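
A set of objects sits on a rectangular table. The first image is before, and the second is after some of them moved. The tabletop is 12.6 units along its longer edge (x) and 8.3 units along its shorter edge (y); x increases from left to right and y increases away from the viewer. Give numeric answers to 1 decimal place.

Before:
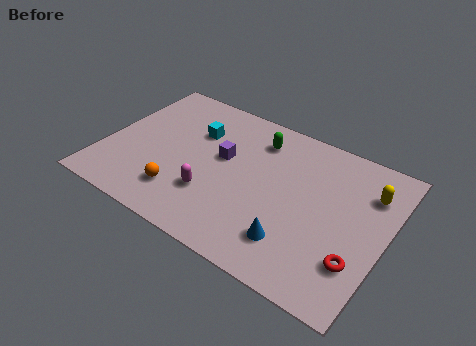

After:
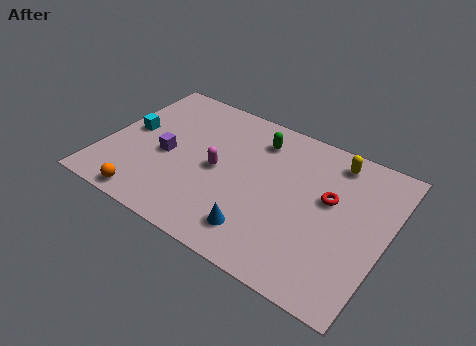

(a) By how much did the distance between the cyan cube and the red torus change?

+0.5

Before: roughly 8.5 units apart; after: 9.0. That's 0.5 units further apart.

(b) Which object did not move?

the green capsule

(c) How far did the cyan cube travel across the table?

3.1

The cyan cube was near (3.8, 5.7) before and (1.0, 4.4) after, so it travelled √(2.8² + 1.3²) ≈ 3.1 units.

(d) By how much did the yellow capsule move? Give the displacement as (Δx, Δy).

(-1.7, 1.0)

From the two frames, the yellow capsule sits at roughly (11.6, 6.1) before and (9.9, 7.1) after.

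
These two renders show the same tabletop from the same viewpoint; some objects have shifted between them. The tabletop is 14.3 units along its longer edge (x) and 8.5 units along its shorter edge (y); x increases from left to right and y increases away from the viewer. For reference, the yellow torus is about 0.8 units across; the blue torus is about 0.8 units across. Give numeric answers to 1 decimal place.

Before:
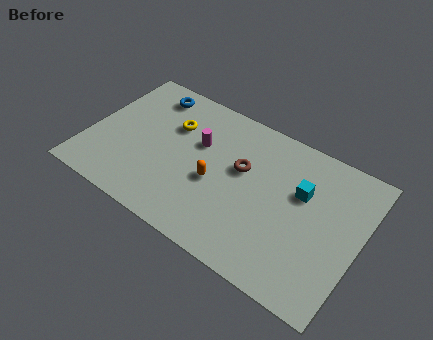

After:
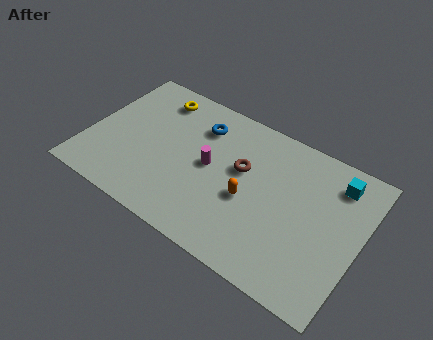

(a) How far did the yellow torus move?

1.7

The yellow torus was near (4.1, 5.8) before and (3.0, 7.1) after, so it travelled √(1.1² + 1.3²) ≈ 1.7 units.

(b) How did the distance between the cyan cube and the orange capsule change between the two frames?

+0.6

They were about 4.7 units apart before and 5.3 after — 0.6 units further apart.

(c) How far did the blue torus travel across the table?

3.0

From (2.6, 7.2) to (5.5, 6.5), the blue torus covered √(2.9² + 0.7²) ≈ 3.0 units.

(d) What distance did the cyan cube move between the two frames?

2.2

From (11.1, 5.4) to (12.7, 6.9), the cyan cube covered √(1.6² + 1.5²) ≈ 2.2 units.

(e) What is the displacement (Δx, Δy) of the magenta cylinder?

(0.8, -1.0)

The magenta cylinder was at about (5.6, 5.4) and moved to about (6.4, 4.4).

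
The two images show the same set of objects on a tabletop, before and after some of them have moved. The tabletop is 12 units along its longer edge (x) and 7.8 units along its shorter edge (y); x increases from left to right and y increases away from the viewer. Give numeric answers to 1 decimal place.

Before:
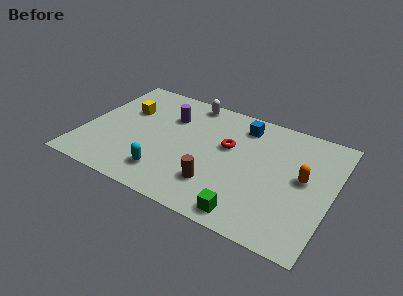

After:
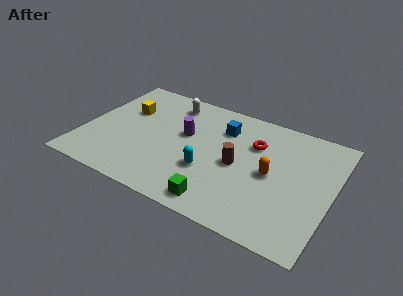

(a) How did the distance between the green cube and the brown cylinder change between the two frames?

+0.7

The distance was about 2.0 in the first image and 2.7 in the second, so they moved 0.7 units further apart.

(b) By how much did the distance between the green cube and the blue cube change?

-0.8

The distance was about 5.6 in the first image and 4.8 in the second, so they moved 0.8 units closer together.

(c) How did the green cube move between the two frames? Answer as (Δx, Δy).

(-1.4, 0.1)

From the two frames, the green cube sits at roughly (8.4, 0.9) before and (7.0, 1.0) after.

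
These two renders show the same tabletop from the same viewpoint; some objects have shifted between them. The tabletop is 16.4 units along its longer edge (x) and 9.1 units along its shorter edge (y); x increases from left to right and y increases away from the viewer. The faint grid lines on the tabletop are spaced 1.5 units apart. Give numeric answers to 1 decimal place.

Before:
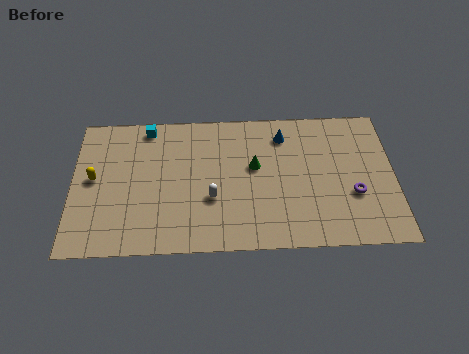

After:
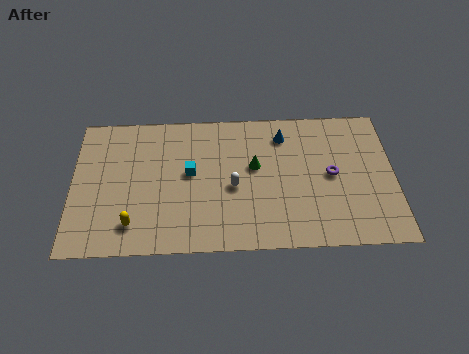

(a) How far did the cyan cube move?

3.8

The cyan cube was near (3.8, 8.1) before and (6.0, 5.0) after, so it travelled √(2.2² + 3.1²) ≈ 3.8 units.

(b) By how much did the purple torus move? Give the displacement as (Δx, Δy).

(-1.1, 1.3)

The purple torus was at about (14.3, 3.3) and moved to about (13.2, 4.6).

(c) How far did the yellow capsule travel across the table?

3.6

From (1.1, 4.8) to (3.1, 1.8), the yellow capsule covered √(2.0² + 3.0²) ≈ 3.6 units.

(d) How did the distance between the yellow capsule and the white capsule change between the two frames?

-0.6

Before: roughly 6.2 units apart; after: 5.6. That's 0.6 units closer together.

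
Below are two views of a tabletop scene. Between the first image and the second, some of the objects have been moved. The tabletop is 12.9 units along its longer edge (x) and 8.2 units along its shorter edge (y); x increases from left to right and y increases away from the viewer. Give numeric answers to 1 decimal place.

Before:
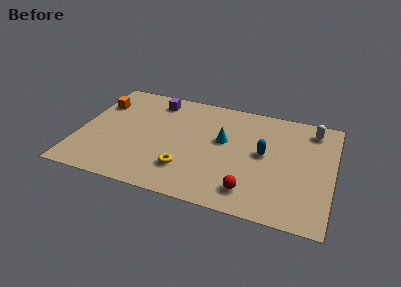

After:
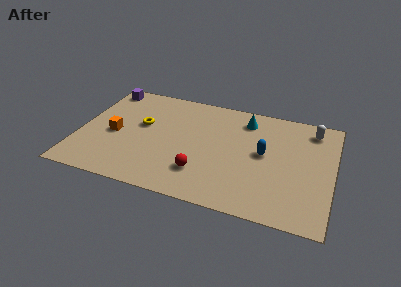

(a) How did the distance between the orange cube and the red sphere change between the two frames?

-4.3

Before: roughly 9.2 units apart; after: 4.9. That's 4.3 units closer together.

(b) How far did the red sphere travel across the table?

2.6

The red sphere moved from about (8.9, 1.5) to (6.4, 2.1), a distance of √(2.5² + 0.6²) ≈ 2.6.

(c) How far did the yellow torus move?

3.7

The yellow torus was near (5.6, 2.1) before and (3.1, 4.8) after, so it travelled √(2.5² + 2.7²) ≈ 3.7 units.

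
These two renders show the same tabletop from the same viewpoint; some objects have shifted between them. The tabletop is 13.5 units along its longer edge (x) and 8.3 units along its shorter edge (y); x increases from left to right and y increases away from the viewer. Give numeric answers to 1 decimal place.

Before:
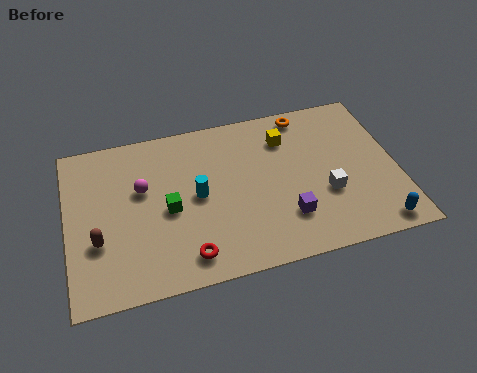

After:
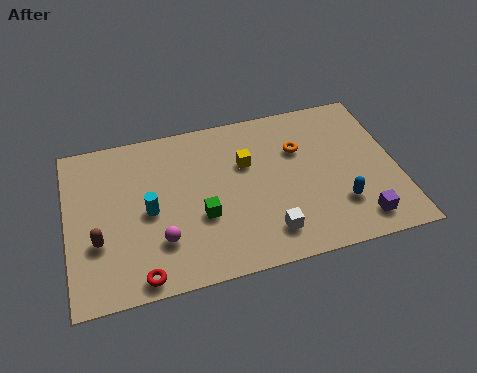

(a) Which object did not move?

the brown capsule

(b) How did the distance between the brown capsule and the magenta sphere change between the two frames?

-0.3

They were about 2.9 units apart before and 2.6 after — 0.3 units closer together.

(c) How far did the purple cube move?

3.0

From (8.8, 2.2) to (11.7, 1.3), the purple cube covered √(2.9² + 0.9²) ≈ 3.0 units.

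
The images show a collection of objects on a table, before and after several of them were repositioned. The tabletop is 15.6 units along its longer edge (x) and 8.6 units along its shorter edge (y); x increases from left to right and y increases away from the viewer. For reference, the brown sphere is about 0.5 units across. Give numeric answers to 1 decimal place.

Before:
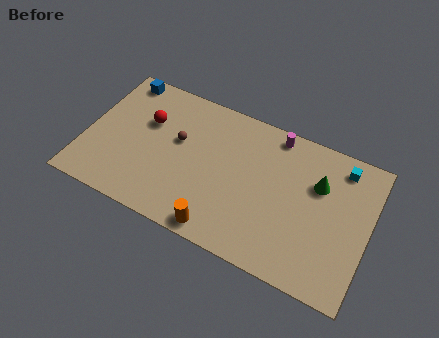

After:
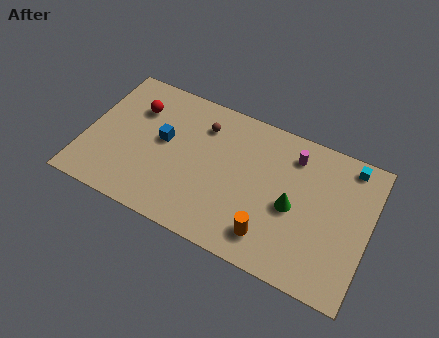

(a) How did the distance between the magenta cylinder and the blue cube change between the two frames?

-1.4

The distance was about 8.7 in the first image and 7.3 in the second, so they moved 1.4 units closer together.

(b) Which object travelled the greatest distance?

the blue cube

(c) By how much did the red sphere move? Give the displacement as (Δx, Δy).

(-0.7, 0.6)

From the two frames, the red sphere sits at roughly (3.2, 5.6) before and (2.5, 6.2) after.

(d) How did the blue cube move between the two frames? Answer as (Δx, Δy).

(2.8, -2.9)

The blue cube started near (1.4, 7.7) and ended near (4.2, 4.8).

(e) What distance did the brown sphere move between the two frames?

1.9

From (5.0, 5.1) to (6.2, 6.6), the brown sphere covered √(1.2² + 1.5²) ≈ 1.9 units.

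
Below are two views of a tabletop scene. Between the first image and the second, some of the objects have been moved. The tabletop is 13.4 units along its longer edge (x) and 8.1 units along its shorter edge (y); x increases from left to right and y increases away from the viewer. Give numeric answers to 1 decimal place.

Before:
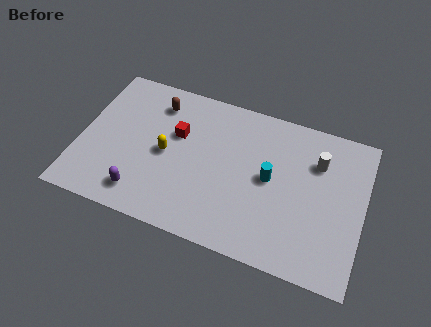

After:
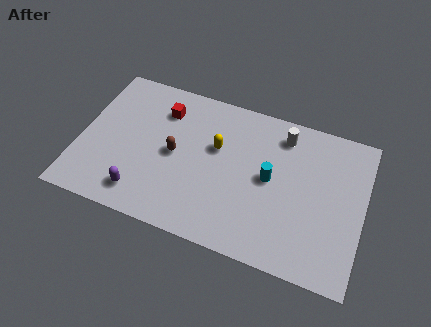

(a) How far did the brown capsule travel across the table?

2.7

The brown capsule was near (3.4, 6.5) before and (4.5, 4.0) after, so it travelled √(1.1² + 2.5²) ≈ 2.7 units.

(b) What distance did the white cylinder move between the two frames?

1.9

The white cylinder moved from about (11.1, 5.8) to (9.4, 6.7), a distance of √(1.7² + 0.9²) ≈ 1.9.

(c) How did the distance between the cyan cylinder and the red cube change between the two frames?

+1.1

The distance was about 4.6 in the first image and 5.7 in the second, so they moved 1.1 units further apart.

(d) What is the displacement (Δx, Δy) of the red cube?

(-0.8, 1.1)

The red cube was at about (4.5, 5.1) and moved to about (3.7, 6.2).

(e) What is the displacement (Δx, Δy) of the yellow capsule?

(2.3, 1.1)

The yellow capsule was at about (4.1, 3.9) and moved to about (6.4, 5.0).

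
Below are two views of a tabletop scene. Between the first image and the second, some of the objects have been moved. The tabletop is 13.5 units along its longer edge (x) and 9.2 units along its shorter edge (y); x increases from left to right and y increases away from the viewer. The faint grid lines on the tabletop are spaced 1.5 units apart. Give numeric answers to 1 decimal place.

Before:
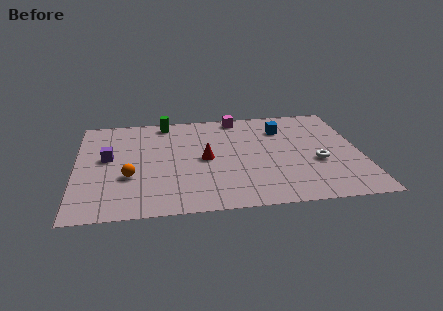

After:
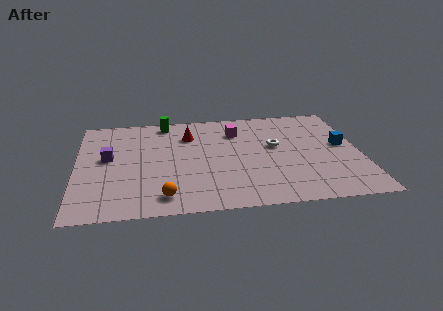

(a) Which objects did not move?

the purple cube and the green cylinder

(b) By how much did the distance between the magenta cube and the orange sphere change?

-0.7

They were about 7.3 units apart before and 6.6 after — 0.7 units closer together.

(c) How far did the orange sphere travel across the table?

2.5

From (2.5, 3.3) to (4.1, 1.4), the orange sphere covered √(1.6² + 1.9²) ≈ 2.5 units.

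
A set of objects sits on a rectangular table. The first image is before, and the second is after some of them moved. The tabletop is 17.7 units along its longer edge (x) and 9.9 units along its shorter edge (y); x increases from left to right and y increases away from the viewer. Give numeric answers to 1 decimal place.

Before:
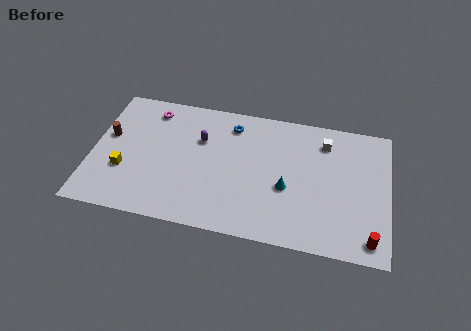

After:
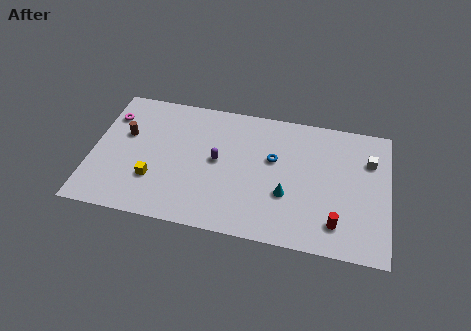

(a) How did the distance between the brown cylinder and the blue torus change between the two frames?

+1.2

Before: roughly 7.7 units apart; after: 8.9. That's 1.2 units further apart.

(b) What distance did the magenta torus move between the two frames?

2.6

The magenta torus was near (3.3, 8.3) before and (0.9, 7.4) after, so it travelled √(2.4² + 0.9²) ≈ 2.6 units.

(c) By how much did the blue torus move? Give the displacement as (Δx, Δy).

(2.6, -2.1)

The blue torus started near (8.2, 8.1) and ended near (10.8, 6.0).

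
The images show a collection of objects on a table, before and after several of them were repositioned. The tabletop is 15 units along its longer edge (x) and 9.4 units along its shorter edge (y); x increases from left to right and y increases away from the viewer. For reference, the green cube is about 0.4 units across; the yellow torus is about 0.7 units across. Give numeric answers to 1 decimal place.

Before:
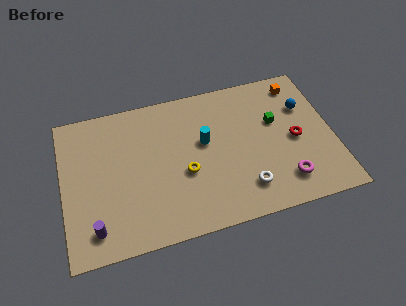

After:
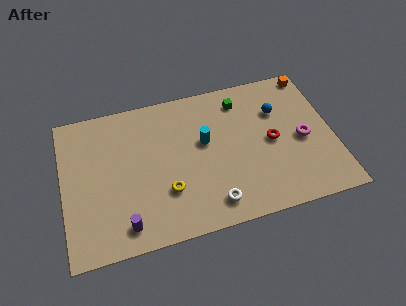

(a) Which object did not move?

the cyan cylinder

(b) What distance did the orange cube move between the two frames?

0.9

The orange cube was near (13.4, 8.0) before and (14.2, 8.5) after, so it travelled √(0.8² + 0.5²) ≈ 0.9 units.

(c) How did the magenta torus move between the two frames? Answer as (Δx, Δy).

(1.2, 2.4)

The magenta torus started near (12.1, 1.9) and ended near (13.3, 4.3).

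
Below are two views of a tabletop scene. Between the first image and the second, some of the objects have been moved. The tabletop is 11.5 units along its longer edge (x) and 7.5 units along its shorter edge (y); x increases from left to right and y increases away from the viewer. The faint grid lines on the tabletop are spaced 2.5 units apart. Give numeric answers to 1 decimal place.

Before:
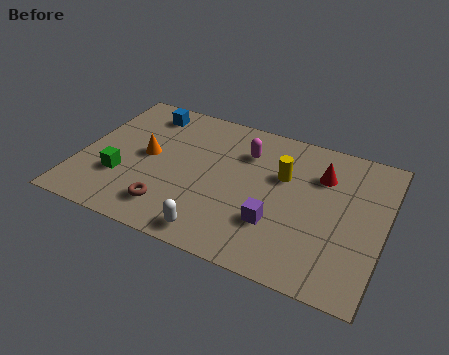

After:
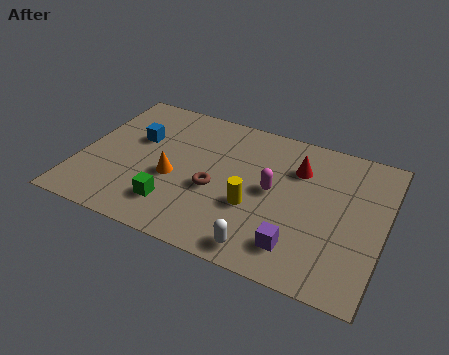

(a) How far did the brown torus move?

2.2

The brown torus moved from about (3.7, 1.5) to (5.2, 3.1), a distance of √(1.5² + 1.6²) ≈ 2.2.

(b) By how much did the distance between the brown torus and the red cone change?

-2.9

They were about 6.6 units apart before and 3.7 after — 2.9 units closer together.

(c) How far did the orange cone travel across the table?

1.4

The orange cone moved from about (2.5, 3.9) to (3.6, 3.1), a distance of √(1.1² + 0.8²) ≈ 1.4.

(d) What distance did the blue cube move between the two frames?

1.6

From (2.1, 6.3) to (2.0, 4.7), the blue cube covered √(0.1² + 1.6²) ≈ 1.6 units.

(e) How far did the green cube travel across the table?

2.2

The green cube moved from about (1.7, 2.4) to (3.8, 1.7), a distance of √(2.1² + 0.7²) ≈ 2.2.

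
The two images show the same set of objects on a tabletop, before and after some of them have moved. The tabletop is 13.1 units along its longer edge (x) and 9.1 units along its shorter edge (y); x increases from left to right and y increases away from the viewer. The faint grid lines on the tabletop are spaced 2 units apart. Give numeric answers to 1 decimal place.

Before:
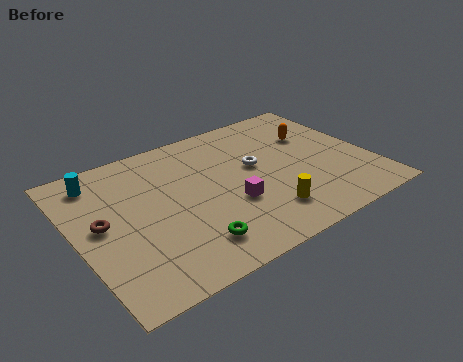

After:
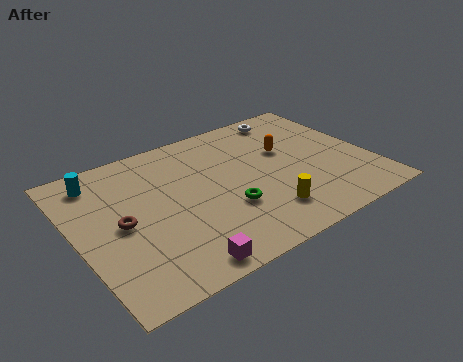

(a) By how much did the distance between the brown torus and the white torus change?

+2.1

The distance was about 7.0 in the first image and 9.1 in the second, so they moved 2.1 units further apart.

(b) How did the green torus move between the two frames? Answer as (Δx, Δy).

(1.9, 1.3)

From the two frames, the green torus sits at roughly (4.5, 1.8) before and (6.4, 3.1) after.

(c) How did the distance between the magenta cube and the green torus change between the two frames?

+0.8

The distance was about 2.6 in the first image and 3.4 in the second, so they moved 0.8 units further apart.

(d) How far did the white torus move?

3.6

From (8.1, 5.2) to (10.3, 8.0), the white torus covered √(2.2² + 2.8²) ≈ 3.6 units.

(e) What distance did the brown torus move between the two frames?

0.9

From (1.1, 4.8) to (1.9, 4.4), the brown torus covered √(0.8² + 0.4²) ≈ 0.9 units.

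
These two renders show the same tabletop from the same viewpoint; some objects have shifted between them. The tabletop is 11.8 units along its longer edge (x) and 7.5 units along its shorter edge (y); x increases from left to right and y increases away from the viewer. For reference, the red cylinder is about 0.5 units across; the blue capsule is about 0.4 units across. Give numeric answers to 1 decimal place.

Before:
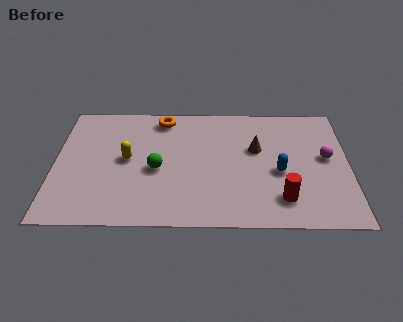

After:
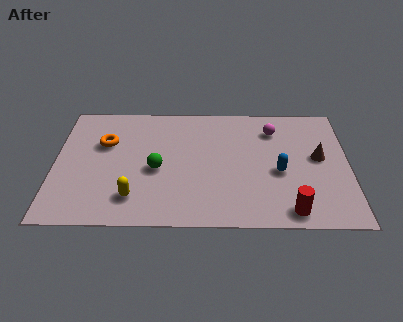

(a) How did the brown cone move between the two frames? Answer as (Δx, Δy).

(2.5, -0.5)

The brown cone started near (8.1, 4.6) and ended near (10.6, 4.1).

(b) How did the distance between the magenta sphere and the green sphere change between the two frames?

-1.5

They were about 6.8 units apart before and 5.3 after — 1.5 units closer together.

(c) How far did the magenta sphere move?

2.7

The magenta sphere moved from about (10.9, 4.1) to (8.8, 5.8), a distance of √(2.1² + 1.7²) ≈ 2.7.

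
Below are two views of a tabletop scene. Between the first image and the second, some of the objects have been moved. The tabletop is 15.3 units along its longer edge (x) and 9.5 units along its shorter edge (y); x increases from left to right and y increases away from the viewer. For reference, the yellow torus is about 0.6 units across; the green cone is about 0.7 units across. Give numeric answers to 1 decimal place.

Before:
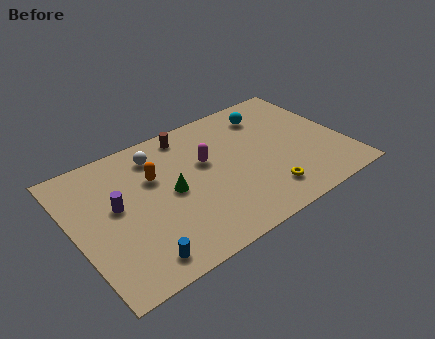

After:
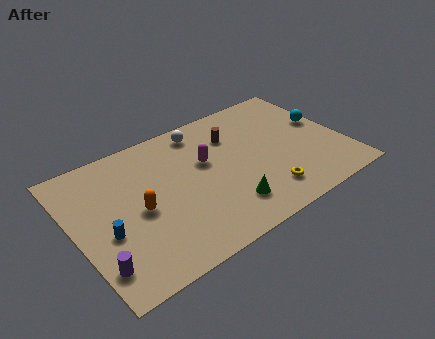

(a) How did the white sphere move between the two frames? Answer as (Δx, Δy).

(2.7, 0.5)

From the two frames, the white sphere sits at roughly (5.1, 7.7) before and (7.8, 8.2) after.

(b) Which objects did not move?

the magenta capsule and the yellow torus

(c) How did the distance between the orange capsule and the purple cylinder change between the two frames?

+1.1

Before: roughly 2.5 units apart; after: 3.6. That's 1.1 units further apart.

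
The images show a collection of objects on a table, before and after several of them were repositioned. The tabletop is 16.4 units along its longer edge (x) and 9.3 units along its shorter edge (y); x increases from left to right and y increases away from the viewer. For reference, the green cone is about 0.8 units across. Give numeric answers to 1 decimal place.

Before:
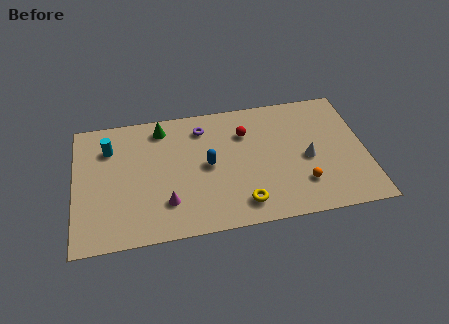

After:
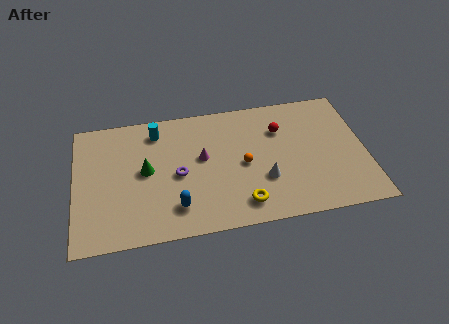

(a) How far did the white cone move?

2.7

The white cone was near (13.1, 4.2) before and (10.6, 3.1) after, so it travelled √(2.5² + 1.1²) ≈ 2.7 units.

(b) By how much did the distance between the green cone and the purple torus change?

-0.4

The distance was about 2.3 in the first image and 1.9 in the second, so they moved 0.4 units closer together.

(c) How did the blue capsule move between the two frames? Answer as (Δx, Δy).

(-1.9, -2.7)

The blue capsule was at about (7.5, 4.7) and moved to about (5.6, 2.0).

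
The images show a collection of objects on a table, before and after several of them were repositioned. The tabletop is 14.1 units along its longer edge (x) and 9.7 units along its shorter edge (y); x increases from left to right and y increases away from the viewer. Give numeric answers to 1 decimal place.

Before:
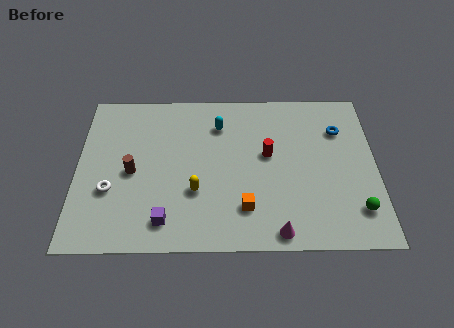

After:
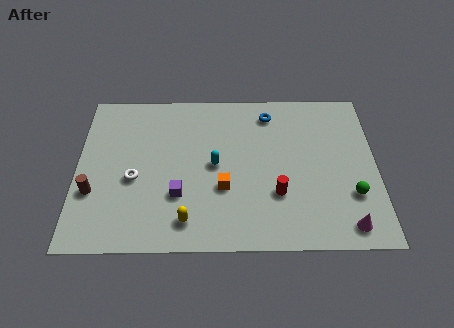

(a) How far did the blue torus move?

3.5

From (12.4, 7.0) to (9.1, 8.1), the blue torus covered √(3.3² + 1.1²) ≈ 3.5 units.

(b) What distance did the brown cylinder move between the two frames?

2.2

The brown cylinder was near (2.6, 4.5) before and (0.8, 3.3) after, so it travelled √(1.8² + 1.2²) ≈ 2.2 units.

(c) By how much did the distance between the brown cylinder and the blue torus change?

-0.5

They were about 10.1 units apart before and 9.6 after — 0.5 units closer together.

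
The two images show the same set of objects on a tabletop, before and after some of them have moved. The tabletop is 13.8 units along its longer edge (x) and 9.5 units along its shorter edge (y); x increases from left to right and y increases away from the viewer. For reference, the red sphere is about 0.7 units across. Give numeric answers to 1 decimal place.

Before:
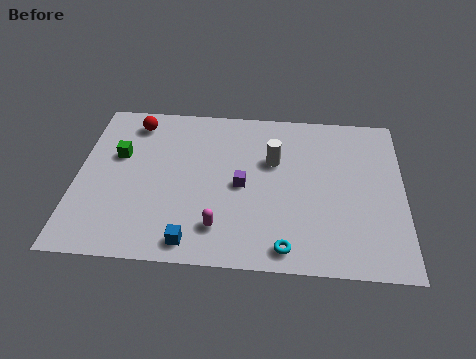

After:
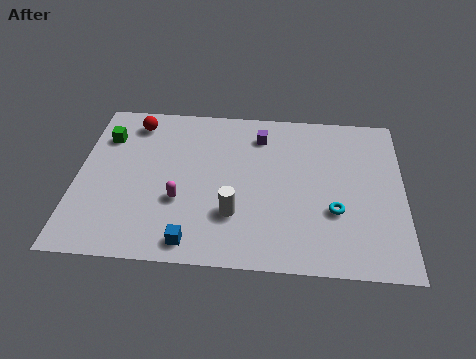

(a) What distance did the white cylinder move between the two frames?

3.7

The white cylinder was near (8.3, 6.1) before and (6.7, 2.8) after, so it travelled √(1.6² + 3.3²) ≈ 3.7 units.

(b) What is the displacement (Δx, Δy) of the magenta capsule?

(-1.7, 1.4)

The magenta capsule started near (6.1, 2.0) and ended near (4.4, 3.4).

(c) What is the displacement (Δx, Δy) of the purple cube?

(0.7, 3.1)

The purple cube was at about (7.0, 4.5) and moved to about (7.7, 7.6).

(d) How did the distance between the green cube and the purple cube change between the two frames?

+1.1

Before: roughly 5.5 units apart; after: 6.6. That's 1.1 units further apart.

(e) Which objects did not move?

the blue cube and the red sphere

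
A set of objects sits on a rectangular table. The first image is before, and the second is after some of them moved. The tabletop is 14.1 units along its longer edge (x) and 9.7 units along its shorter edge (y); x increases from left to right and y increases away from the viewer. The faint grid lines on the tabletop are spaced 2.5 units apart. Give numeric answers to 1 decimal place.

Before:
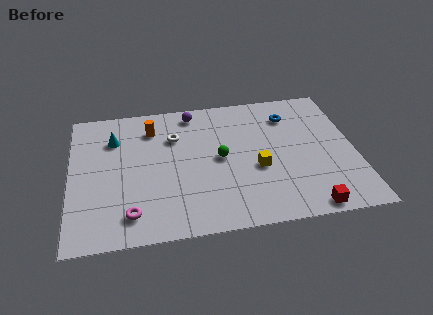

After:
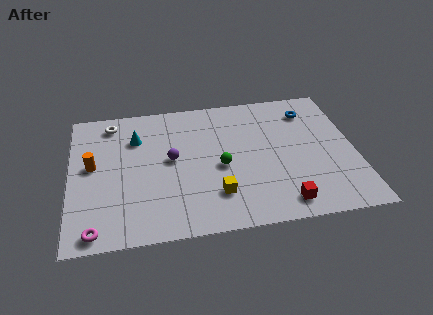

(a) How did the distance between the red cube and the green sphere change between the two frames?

-1.6

Before: roughly 5.8 units apart; after: 4.2. That's 1.6 units closer together.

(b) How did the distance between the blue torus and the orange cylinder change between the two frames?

+4.3

The distance was about 6.9 in the first image and 11.2 in the second, so they moved 4.3 units further apart.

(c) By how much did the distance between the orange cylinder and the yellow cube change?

+0.4

Before: roughly 6.3 units apart; after: 6.7. That's 0.4 units further apart.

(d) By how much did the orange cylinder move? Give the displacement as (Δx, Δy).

(-3.0, -2.3)

The orange cylinder started near (4.1, 7.6) and ended near (1.1, 5.3).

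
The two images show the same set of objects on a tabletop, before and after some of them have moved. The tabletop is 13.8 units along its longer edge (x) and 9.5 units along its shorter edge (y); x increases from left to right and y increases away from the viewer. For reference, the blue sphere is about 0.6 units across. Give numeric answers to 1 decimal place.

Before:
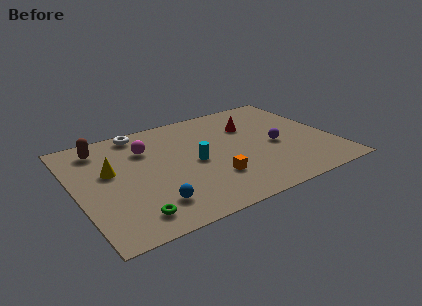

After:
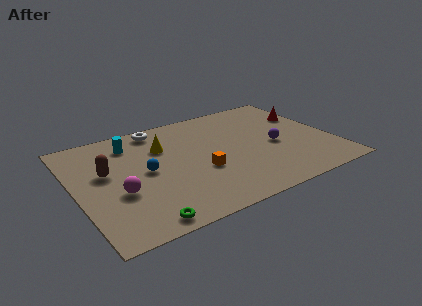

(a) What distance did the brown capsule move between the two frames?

2.3

The brown capsule moved from about (1.7, 7.9) to (1.7, 5.6), a distance of √(0.0² + 2.3²) ≈ 2.3.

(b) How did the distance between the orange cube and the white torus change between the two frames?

-1.5

The distance was about 6.6 in the first image and 5.1 in the second, so they moved 1.5 units closer together.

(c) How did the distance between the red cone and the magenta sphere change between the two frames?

+5.5

Before: roughly 5.7 units apart; after: 11.2. That's 5.5 units further apart.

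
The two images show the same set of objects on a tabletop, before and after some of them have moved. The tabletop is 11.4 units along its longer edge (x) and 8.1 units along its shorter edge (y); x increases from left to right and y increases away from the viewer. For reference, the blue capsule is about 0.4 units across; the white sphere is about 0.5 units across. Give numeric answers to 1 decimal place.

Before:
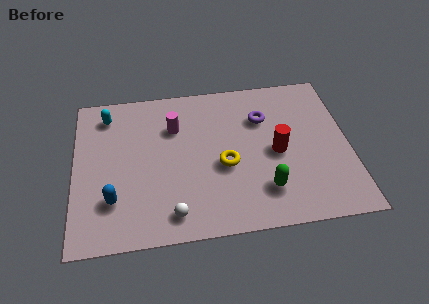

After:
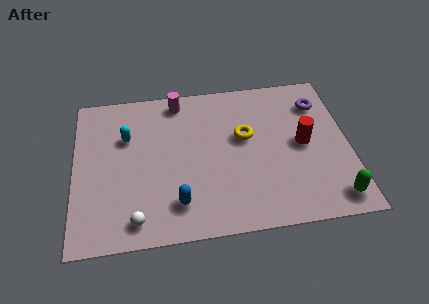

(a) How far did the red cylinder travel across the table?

1.1

The red cylinder moved from about (8.4, 3.8) to (9.5, 4.1), a distance of √(1.1² + 0.3²) ≈ 1.1.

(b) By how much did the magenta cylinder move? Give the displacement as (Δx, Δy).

(0.2, 1.4)

The magenta cylinder started near (4.2, 5.7) and ended near (4.4, 7.1).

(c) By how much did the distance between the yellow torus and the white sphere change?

+2.8

They were about 3.1 units apart before and 5.9 after — 2.8 units further apart.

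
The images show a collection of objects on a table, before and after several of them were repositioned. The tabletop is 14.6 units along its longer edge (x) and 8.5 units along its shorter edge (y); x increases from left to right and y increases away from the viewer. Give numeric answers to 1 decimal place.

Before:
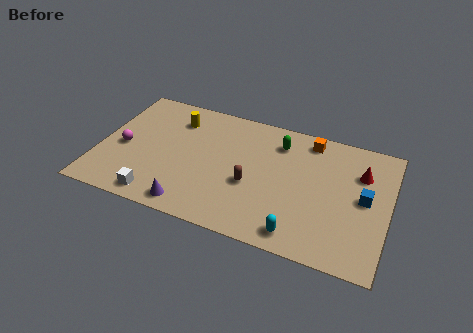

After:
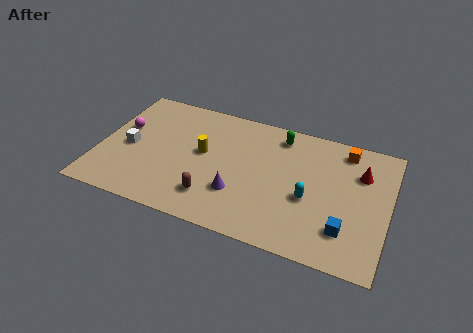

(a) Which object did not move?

the red cone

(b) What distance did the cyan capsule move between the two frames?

2.4

The cyan capsule was near (10.4, 1.1) before and (10.7, 3.5) after, so it travelled √(0.3² + 2.4²) ≈ 2.4 units.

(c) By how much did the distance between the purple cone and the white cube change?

+4.1

Before: roughly 1.7 units apart; after: 5.8. That's 4.1 units further apart.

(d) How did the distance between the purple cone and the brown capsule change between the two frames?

-2.3

They were about 3.7 units apart before and 1.4 after — 2.3 units closer together.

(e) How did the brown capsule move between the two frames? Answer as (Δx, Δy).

(-1.8, -1.5)

The brown capsule started near (7.8, 3.4) and ended near (6.0, 1.9).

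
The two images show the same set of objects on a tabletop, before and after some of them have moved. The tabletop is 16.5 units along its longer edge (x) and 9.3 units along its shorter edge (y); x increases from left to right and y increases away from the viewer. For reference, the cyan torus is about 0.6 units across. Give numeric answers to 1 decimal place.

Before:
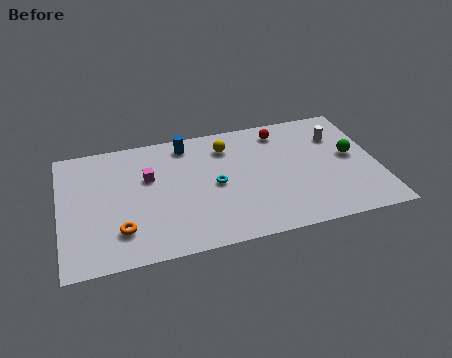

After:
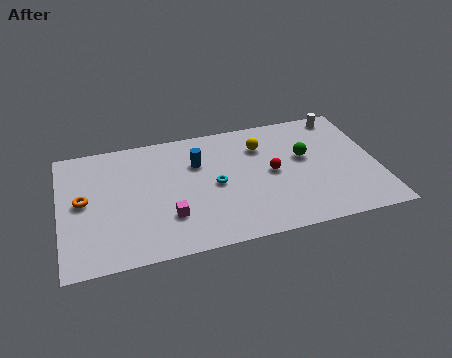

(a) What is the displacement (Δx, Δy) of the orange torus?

(-1.8, 2.6)

The orange torus started near (3.0, 2.3) and ended near (1.2, 4.9).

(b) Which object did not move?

the cyan torus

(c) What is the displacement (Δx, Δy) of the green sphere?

(-2.4, 0.5)

From the two frames, the green sphere sits at roughly (15.2, 5.0) before and (12.8, 5.5) after.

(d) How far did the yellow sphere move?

1.8

The yellow sphere was near (8.8, 7.3) before and (10.6, 6.9) after, so it travelled √(1.8² + 0.4²) ≈ 1.8 units.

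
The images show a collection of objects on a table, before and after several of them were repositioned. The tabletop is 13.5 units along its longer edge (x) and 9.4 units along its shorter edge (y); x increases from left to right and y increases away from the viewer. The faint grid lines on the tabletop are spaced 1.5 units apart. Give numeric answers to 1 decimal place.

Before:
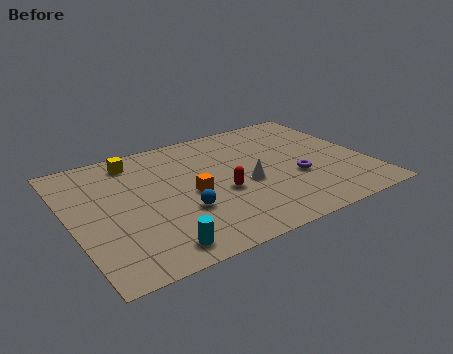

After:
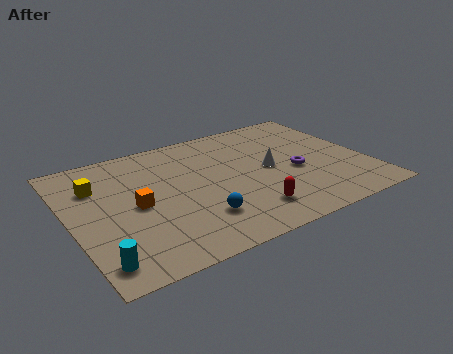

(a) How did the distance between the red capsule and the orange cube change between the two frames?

+4.0

They were about 1.4 units apart before and 5.4 after — 4.0 units further apart.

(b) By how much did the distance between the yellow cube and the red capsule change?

+2.4

Before: roughly 5.4 units apart; after: 7.8. That's 2.4 units further apart.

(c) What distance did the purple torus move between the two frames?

0.5

The purple torus moved from about (10.1, 3.5) to (10.2, 4.0), a distance of √(0.1² + 0.5²) ≈ 0.5.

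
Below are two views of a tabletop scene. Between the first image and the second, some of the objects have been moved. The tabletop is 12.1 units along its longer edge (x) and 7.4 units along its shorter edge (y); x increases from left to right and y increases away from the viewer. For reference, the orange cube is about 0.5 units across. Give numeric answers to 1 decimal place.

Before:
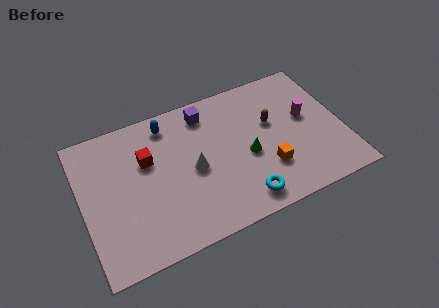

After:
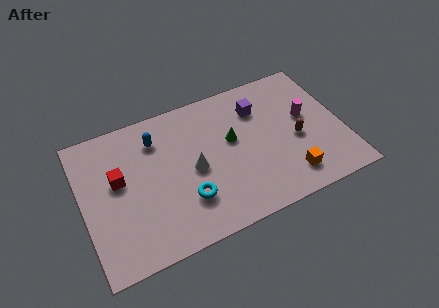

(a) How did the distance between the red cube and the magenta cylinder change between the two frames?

+1.4

The distance was about 7.4 in the first image and 8.8 in the second, so they moved 1.4 units further apart.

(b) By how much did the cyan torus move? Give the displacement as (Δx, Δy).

(-2.5, 1.0)

The cyan torus started near (7.1, 1.1) and ended near (4.6, 2.1).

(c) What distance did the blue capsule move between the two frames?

0.8

The blue capsule was near (4.2, 6.3) before and (3.6, 5.7) after, so it travelled √(0.6² + 0.6²) ≈ 0.8 units.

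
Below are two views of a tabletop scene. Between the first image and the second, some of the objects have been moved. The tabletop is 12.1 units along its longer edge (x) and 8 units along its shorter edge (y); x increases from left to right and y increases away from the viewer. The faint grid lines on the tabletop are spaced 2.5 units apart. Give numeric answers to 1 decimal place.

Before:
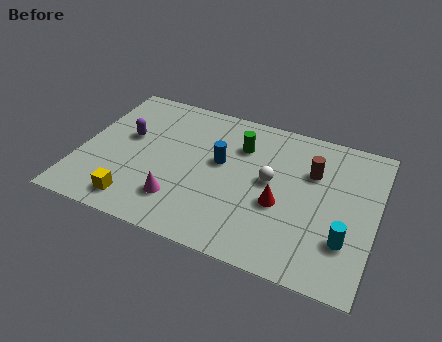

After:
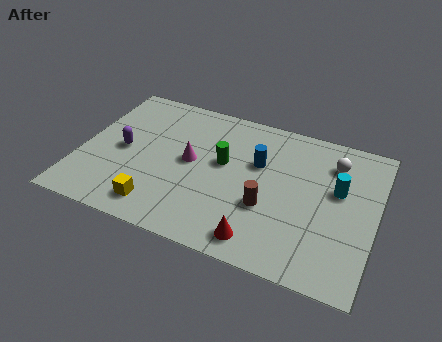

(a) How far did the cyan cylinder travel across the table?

2.5

The cyan cylinder moved from about (11.0, 2.3) to (10.5, 4.8), a distance of √(0.5² + 2.5²) ≈ 2.5.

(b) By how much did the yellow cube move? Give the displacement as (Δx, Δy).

(0.9, 0.1)

The yellow cube started near (2.6, 1.2) and ended near (3.5, 1.3).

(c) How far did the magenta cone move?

2.3

The magenta cone was near (4.3, 1.9) before and (4.5, 4.2) after, so it travelled √(0.2² + 2.3²) ≈ 2.3 units.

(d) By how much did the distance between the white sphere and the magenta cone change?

+1.8

The distance was about 4.2 in the first image and 6.0 in the second, so they moved 1.8 units further apart.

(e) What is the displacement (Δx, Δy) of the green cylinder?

(-0.6, -1.2)

The green cylinder started near (6.4, 5.8) and ended near (5.8, 4.6).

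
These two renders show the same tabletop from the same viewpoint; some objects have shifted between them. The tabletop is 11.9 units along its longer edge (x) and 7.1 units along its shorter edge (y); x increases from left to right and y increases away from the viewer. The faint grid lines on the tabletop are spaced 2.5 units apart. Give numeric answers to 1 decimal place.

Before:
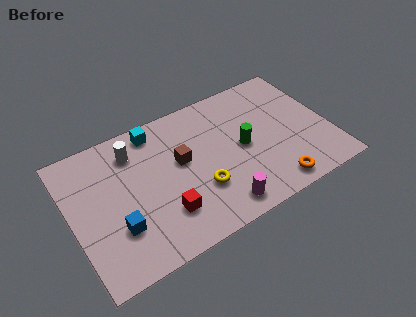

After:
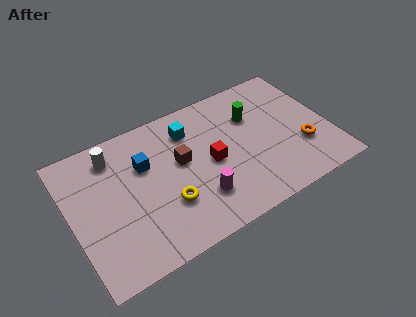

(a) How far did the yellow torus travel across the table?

1.5

From (5.7, 2.3) to (4.2, 2.3), the yellow torus covered √(1.5² + 0.0²) ≈ 1.5 units.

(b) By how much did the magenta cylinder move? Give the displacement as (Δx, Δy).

(-0.8, 0.9)

The magenta cylinder started near (6.4, 1.0) and ended near (5.6, 1.9).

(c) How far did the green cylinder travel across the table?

1.6

From (7.9, 3.5) to (8.6, 4.9), the green cylinder covered √(0.7² + 1.4²) ≈ 1.6 units.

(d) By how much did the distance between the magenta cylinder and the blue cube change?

-1.2

Before: roughly 4.7 units apart; after: 3.5. That's 1.2 units closer together.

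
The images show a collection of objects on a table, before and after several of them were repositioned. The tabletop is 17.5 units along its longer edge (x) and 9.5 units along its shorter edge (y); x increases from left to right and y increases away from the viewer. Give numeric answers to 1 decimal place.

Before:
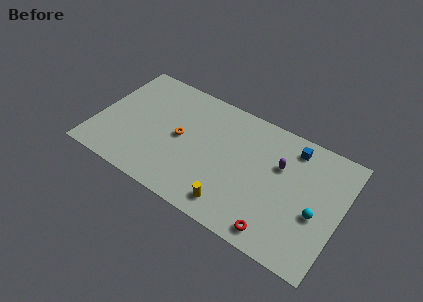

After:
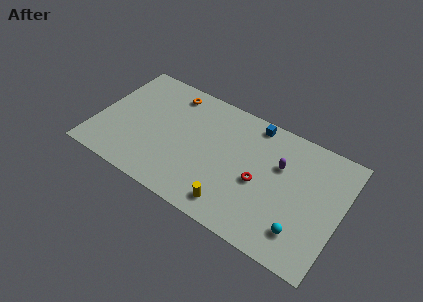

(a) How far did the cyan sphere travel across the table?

2.0

From (15.9, 3.9) to (15.1, 2.1), the cyan sphere covered √(0.8² + 1.8²) ≈ 2.0 units.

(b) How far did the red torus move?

3.4

The red torus was near (13.5, 1.2) before and (11.8, 4.2) after, so it travelled √(1.7² + 3.0²) ≈ 3.4 units.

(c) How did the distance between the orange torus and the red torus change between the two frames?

-0.3

The distance was about 8.3 in the first image and 8.0 in the second, so they moved 0.3 units closer together.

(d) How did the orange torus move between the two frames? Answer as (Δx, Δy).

(-1.2, 3.3)

The orange torus was at about (6.0, 4.8) and moved to about (4.8, 8.1).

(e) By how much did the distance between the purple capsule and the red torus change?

-2.7

Before: roughly 5.0 units apart; after: 2.3. That's 2.7 units closer together.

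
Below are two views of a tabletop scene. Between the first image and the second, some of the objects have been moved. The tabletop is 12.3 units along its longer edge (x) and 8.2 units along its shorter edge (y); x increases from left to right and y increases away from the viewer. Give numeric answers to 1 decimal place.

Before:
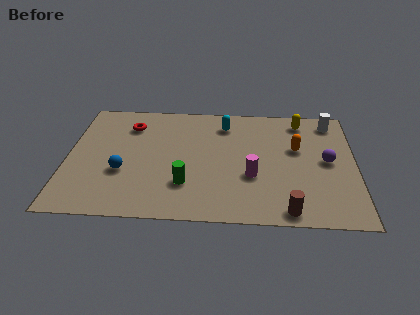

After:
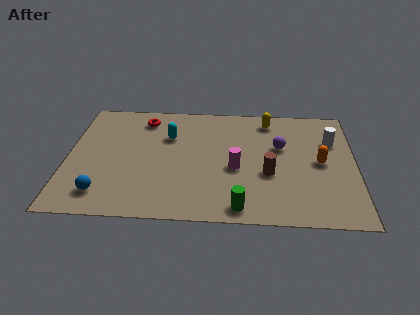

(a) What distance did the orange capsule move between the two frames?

1.3

The orange capsule was near (9.8, 5.0) before and (10.8, 4.1) after, so it travelled √(1.0² + 0.9²) ≈ 1.3 units.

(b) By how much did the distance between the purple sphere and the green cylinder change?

-1.8

The distance was about 6.3 in the first image and 4.5 in the second, so they moved 1.8 units closer together.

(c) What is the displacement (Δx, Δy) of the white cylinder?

(0.0, -1.4)

From the two frames, the white cylinder sits at roughly (11.3, 7.0) before and (11.3, 5.6) after.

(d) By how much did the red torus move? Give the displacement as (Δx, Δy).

(0.6, 0.5)

The red torus was at about (2.6, 6.3) and moved to about (3.2, 6.8).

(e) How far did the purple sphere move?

2.2

The purple sphere was near (11.1, 4.2) before and (9.1, 5.1) after, so it travelled √(2.0² + 0.9²) ≈ 2.2 units.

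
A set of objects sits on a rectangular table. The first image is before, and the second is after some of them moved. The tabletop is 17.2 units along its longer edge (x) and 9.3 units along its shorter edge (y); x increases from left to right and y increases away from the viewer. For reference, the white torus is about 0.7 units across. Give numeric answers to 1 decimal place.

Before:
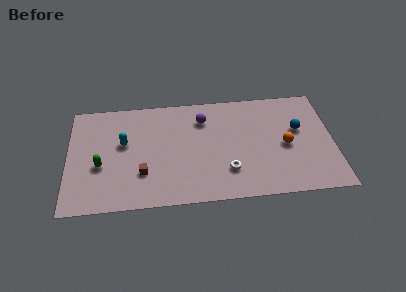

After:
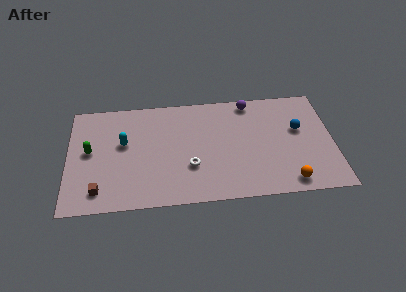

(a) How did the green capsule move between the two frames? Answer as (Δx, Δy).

(-0.7, 1.3)

The green capsule was at about (2.1, 3.7) and moved to about (1.4, 5.0).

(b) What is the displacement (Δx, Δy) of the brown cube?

(-2.8, -1.2)

From the two frames, the brown cube sits at roughly (4.8, 2.8) before and (2.0, 1.6) after.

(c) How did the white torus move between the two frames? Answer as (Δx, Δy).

(-2.4, 0.6)

The white torus was at about (10.3, 2.5) and moved to about (7.9, 3.1).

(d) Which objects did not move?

the cyan capsule and the blue sphere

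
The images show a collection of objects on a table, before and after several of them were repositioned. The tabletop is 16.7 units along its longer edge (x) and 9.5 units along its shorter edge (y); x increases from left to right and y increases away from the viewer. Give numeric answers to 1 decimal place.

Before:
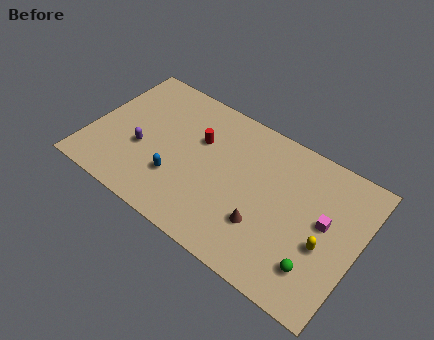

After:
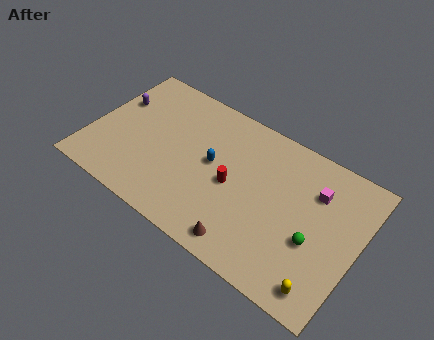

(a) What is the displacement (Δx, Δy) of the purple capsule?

(-2.2, 2.5)

From the two frames, the purple capsule sits at roughly (3.3, 3.7) before and (1.1, 6.2) after.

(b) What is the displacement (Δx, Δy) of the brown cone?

(-0.8, -1.7)

From the two frames, the brown cone sits at roughly (11.2, 2.9) before and (10.4, 1.2) after.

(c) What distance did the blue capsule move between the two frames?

2.9

The blue capsule moved from about (5.7, 2.9) to (7.6, 5.1), a distance of √(1.9² + 2.2²) ≈ 2.9.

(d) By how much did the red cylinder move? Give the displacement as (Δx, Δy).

(2.5, -1.8)

The red cylinder started near (6.5, 6.2) and ended near (9.0, 4.4).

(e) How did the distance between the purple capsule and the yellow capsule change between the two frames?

+3.4

Before: roughly 11.5 units apart; after: 14.9. That's 3.4 units further apart.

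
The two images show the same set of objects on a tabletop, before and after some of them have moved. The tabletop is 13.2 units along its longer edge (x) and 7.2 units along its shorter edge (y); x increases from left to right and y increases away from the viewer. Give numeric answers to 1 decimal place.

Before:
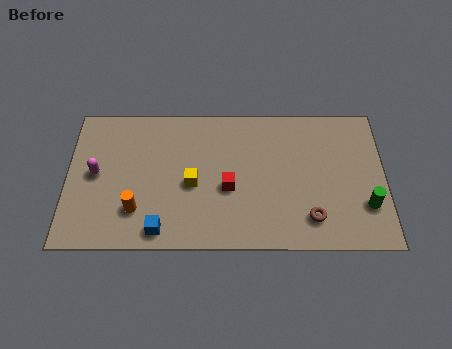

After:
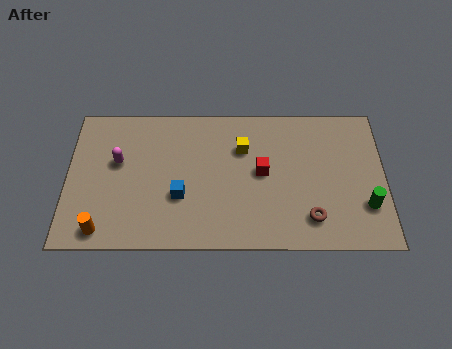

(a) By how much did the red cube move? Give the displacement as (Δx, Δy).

(1.4, 0.8)

The red cube started near (6.7, 3.0) and ended near (8.1, 3.8).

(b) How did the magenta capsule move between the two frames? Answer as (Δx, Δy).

(0.9, 0.6)

The magenta capsule started near (1.2, 3.7) and ended near (2.1, 4.3).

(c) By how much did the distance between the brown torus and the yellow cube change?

-0.7

Before: roughly 5.2 units apart; after: 4.5. That's 0.7 units closer together.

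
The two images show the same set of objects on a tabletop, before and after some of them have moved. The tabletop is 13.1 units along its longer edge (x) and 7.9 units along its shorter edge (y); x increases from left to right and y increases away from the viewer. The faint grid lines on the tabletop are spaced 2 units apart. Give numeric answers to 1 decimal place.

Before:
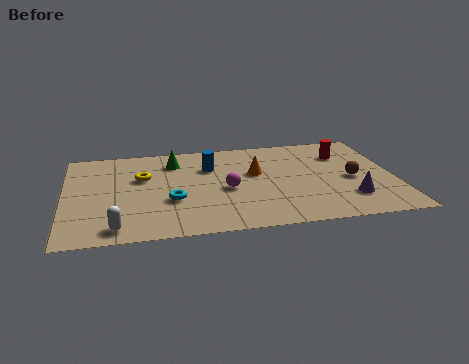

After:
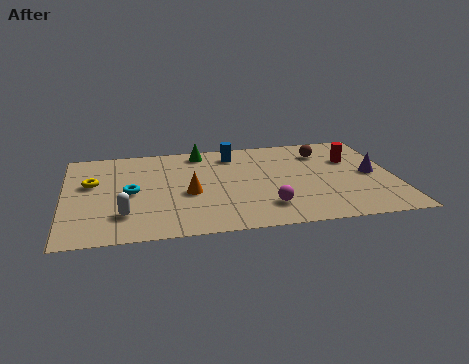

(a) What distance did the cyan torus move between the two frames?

1.8

The cyan torus was near (4.2, 2.9) before and (2.6, 3.8) after, so it travelled √(1.6² + 0.9²) ≈ 1.8 units.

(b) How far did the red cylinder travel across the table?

0.6

The red cylinder moved from about (11.2, 5.8) to (11.5, 5.3), a distance of √(0.3² + 0.5²) ≈ 0.6.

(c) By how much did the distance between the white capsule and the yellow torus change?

-1.1

They were about 4.1 units apart before and 3.0 after — 1.1 units closer together.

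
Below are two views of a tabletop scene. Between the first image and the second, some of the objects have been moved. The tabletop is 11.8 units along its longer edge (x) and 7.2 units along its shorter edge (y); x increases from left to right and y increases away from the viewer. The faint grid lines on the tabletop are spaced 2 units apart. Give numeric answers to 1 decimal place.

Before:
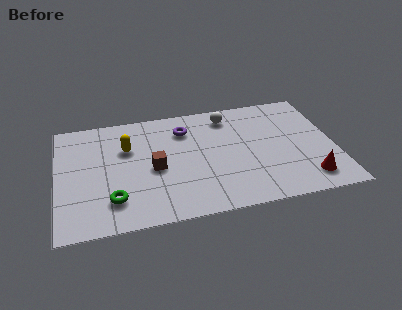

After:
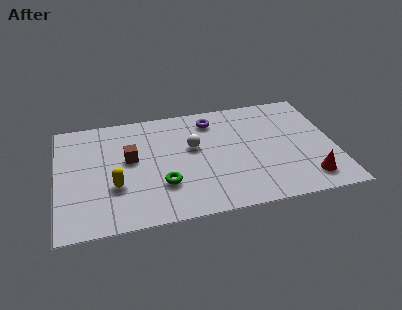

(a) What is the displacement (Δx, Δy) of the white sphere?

(-1.6, -1.7)

The white sphere was at about (7.4, 6.0) and moved to about (5.8, 4.3).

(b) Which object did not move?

the red cone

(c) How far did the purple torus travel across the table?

1.3

From (5.5, 5.5) to (6.7, 5.9), the purple torus covered √(1.2² + 0.4²) ≈ 1.3 units.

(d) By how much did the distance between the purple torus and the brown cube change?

+1.4

They were about 2.6 units apart before and 4.0 after — 1.4 units further apart.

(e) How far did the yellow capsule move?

2.4

From (3.0, 4.8) to (2.4, 2.5), the yellow capsule covered √(0.6² + 2.3²) ≈ 2.4 units.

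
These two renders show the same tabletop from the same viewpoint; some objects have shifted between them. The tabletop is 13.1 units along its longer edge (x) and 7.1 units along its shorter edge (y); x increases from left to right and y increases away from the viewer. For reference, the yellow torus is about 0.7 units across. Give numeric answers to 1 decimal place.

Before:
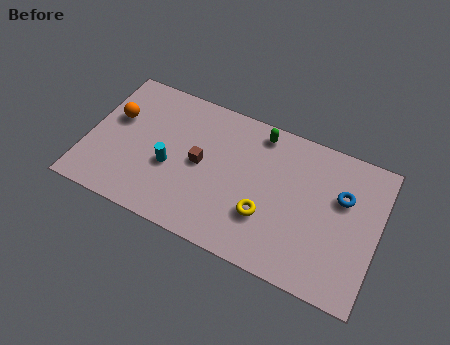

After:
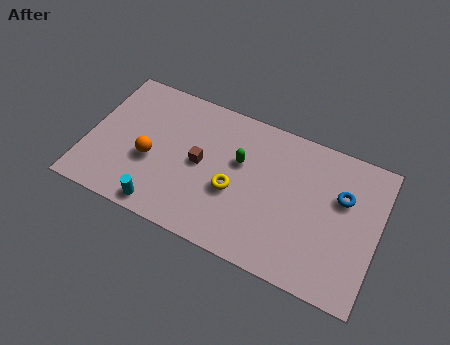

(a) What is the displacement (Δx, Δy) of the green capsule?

(-0.7, -1.8)

The green capsule was at about (7.5, 6.2) and moved to about (6.8, 4.4).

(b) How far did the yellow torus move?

1.6

The yellow torus moved from about (8.2, 2.3) to (6.7, 2.9), a distance of √(1.5² + 0.6²) ≈ 1.6.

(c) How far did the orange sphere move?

2.3

The orange sphere moved from about (1.1, 4.4) to (2.9, 2.9), a distance of √(1.8² + 1.5²) ≈ 2.3.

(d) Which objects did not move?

the blue torus and the brown cube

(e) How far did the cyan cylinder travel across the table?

2.1

The cyan cylinder moved from about (3.8, 2.9) to (3.7, 0.8), a distance of √(0.1² + 2.1²) ≈ 2.1.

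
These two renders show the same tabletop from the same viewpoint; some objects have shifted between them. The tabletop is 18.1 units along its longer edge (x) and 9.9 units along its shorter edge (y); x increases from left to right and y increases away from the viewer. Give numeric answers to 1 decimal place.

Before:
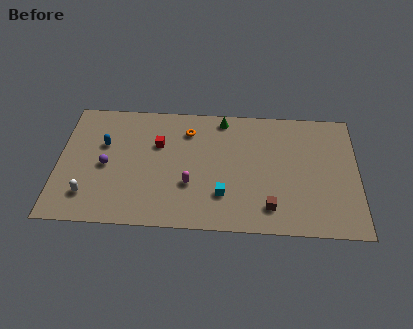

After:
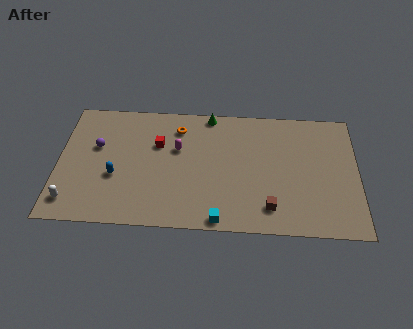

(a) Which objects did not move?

the red cube and the brown cube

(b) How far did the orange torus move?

0.6

The orange torus was near (7.8, 7.7) before and (7.2, 7.9) after, so it travelled √(0.6² + 0.2²) ≈ 0.6 units.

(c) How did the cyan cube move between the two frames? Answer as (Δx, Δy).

(-0.2, -1.9)

The cyan cube was at about (10.0, 2.7) and moved to about (9.8, 0.8).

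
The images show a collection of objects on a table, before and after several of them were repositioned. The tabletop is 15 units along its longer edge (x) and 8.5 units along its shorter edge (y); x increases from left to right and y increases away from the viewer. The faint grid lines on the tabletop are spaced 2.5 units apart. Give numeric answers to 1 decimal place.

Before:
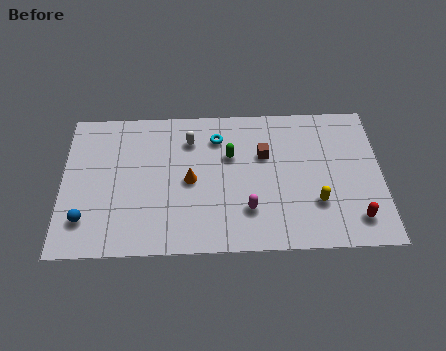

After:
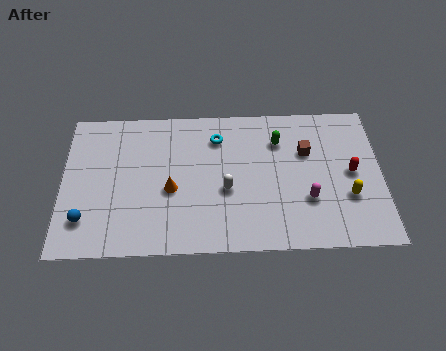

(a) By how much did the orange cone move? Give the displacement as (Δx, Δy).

(-0.9, -0.5)

The orange cone started near (6.0, 4.1) and ended near (5.1, 3.6).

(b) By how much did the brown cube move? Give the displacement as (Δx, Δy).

(2.0, 0.1)

The brown cube was at about (9.5, 5.5) and moved to about (11.5, 5.6).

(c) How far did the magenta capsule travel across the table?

2.8

The magenta capsule was near (8.7, 2.3) before and (11.5, 2.8) after, so it travelled √(2.8² + 0.5²) ≈ 2.8 units.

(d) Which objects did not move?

the blue sphere and the cyan torus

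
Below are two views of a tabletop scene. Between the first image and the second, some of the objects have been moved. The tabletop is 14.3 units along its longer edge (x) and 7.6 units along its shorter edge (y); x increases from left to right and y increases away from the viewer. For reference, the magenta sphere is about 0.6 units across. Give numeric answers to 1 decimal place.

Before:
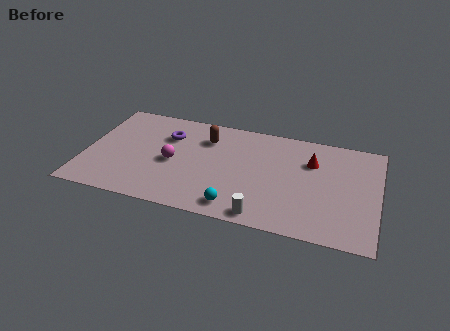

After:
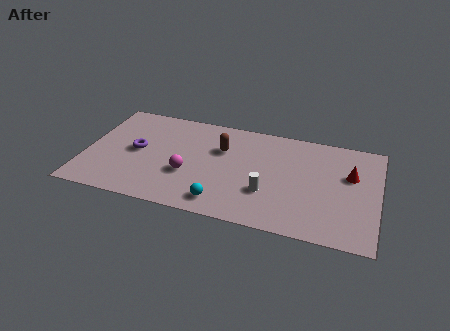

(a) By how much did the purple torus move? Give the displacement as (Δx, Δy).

(-1.4, -1.5)

The purple torus started near (3.9, 5.4) and ended near (2.5, 3.9).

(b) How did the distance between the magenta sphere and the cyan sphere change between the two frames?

-1.7

They were about 4.1 units apart before and 2.4 after — 1.7 units closer together.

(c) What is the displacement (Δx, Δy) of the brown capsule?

(0.8, -0.6)

The brown capsule started near (5.8, 5.7) and ended near (6.6, 5.1).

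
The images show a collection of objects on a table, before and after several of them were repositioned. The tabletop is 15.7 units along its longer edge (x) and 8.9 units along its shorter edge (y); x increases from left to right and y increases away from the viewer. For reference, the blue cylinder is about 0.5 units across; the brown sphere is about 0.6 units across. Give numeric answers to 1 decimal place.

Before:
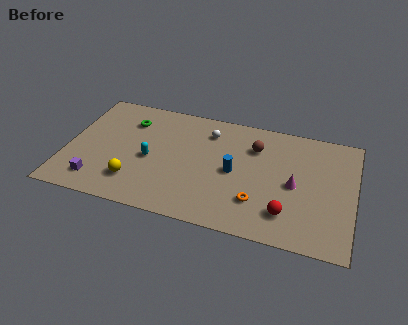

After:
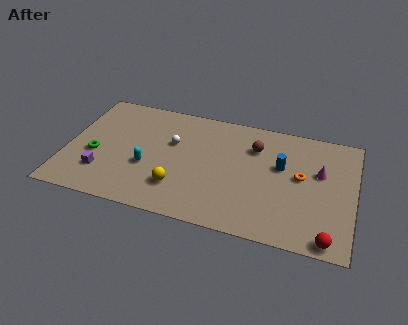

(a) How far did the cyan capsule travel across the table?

0.6

From (4.6, 4.0) to (4.5, 3.4), the cyan capsule covered √(0.1² + 0.6²) ≈ 0.6 units.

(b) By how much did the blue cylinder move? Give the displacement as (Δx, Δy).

(2.5, 1.1)

The blue cylinder was at about (9.2, 4.3) and moved to about (11.7, 5.4).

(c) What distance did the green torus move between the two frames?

3.5

The green torus was near (3.2, 6.7) before and (1.6, 3.6) after, so it travelled √(1.6² + 3.1²) ≈ 3.5 units.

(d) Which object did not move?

the brown sphere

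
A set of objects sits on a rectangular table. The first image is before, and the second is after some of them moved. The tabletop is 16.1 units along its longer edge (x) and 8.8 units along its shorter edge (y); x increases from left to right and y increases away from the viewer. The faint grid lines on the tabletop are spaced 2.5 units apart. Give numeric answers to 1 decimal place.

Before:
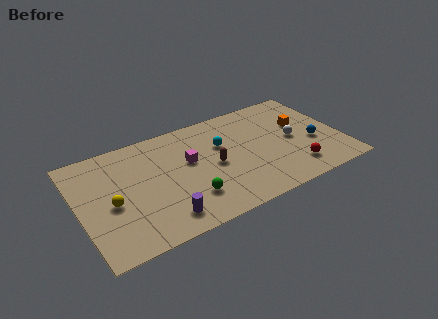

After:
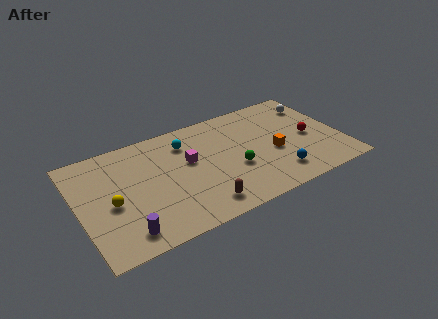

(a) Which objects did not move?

the yellow sphere and the magenta cube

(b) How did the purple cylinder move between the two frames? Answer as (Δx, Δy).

(-2.3, -0.1)

From the two frames, the purple cylinder sits at roughly (4.7, 1.5) before and (2.4, 1.4) after.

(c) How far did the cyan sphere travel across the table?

2.4

The cyan sphere moved from about (8.9, 5.7) to (6.8, 6.8), a distance of √(2.1² + 1.1²) ≈ 2.4.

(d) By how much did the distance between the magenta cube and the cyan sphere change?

-0.6

Before: roughly 2.2 units apart; after: 1.6. That's 0.6 units closer together.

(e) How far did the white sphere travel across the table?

3.1

From (13.2, 4.3) to (15.0, 6.8), the white sphere covered √(1.8² + 2.5²) ≈ 3.1 units.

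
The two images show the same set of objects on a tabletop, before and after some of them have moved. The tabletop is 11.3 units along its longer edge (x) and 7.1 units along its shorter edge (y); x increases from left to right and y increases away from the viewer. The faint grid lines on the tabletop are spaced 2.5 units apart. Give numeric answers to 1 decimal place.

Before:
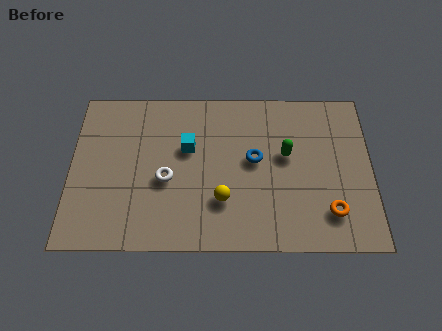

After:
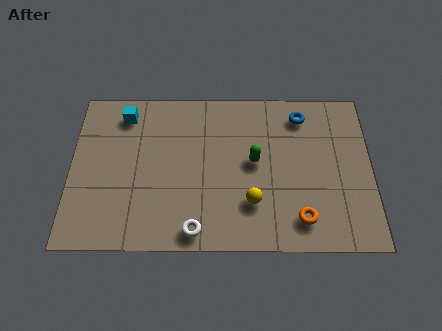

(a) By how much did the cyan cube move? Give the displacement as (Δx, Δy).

(-2.4, 1.5)

From the two frames, the cyan cube sits at roughly (4.4, 4.4) before and (2.0, 5.9) after.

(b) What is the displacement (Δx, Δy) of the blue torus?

(1.8, 2.0)

The blue torus started near (6.9, 3.9) and ended near (8.7, 5.9).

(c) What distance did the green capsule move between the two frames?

1.2

The green capsule moved from about (8.1, 4.1) to (6.9, 3.8), a distance of √(1.2² + 0.3²) ≈ 1.2.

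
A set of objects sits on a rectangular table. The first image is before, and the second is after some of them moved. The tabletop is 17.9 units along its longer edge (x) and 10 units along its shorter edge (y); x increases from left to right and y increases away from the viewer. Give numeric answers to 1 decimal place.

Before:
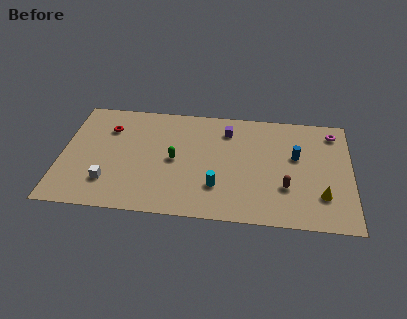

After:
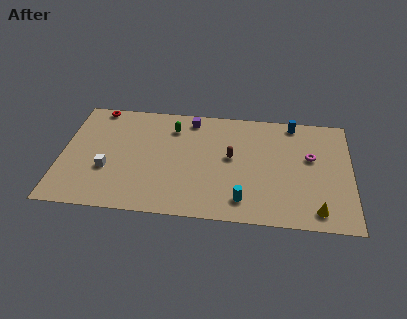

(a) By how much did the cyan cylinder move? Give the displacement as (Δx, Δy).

(1.6, -1.0)

The cyan cylinder started near (9.7, 2.8) and ended near (11.3, 1.8).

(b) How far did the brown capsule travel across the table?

4.1

The brown capsule was near (13.9, 3.2) before and (10.5, 5.5) after, so it travelled √(3.4² + 2.3²) ≈ 4.1 units.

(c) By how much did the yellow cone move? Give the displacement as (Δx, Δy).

(-0.3, -1.3)

From the two frames, the yellow cone sits at roughly (16.1, 2.7) before and (15.8, 1.4) after.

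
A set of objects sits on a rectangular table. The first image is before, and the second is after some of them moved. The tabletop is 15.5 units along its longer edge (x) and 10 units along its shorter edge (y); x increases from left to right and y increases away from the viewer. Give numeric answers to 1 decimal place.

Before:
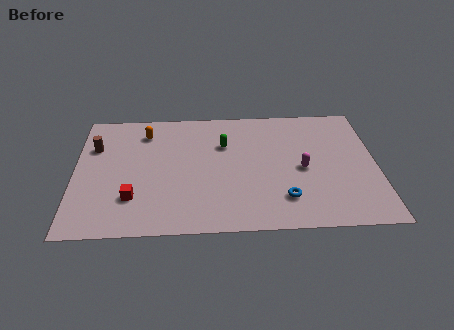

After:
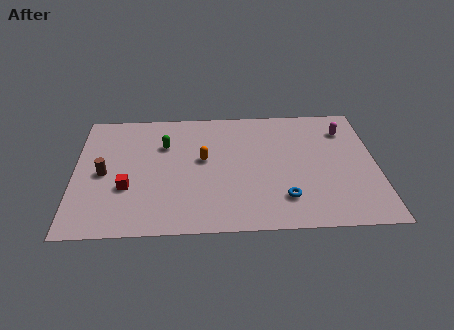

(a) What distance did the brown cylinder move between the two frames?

2.3

The brown cylinder was near (1.0, 6.9) before and (1.5, 4.7) after, so it travelled √(0.5² + 2.2²) ≈ 2.3 units.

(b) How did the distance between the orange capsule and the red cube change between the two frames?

-0.9

Before: roughly 5.3 units apart; after: 4.4. That's 0.9 units closer together.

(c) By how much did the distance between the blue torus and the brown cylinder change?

-1.2

Before: roughly 10.7 units apart; after: 9.5. That's 1.2 units closer together.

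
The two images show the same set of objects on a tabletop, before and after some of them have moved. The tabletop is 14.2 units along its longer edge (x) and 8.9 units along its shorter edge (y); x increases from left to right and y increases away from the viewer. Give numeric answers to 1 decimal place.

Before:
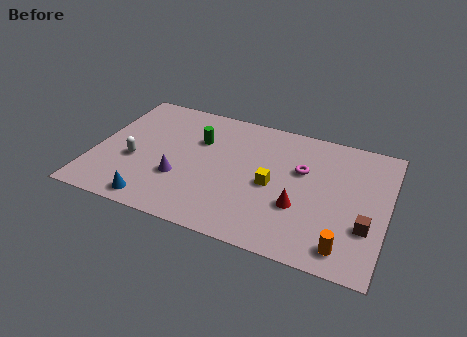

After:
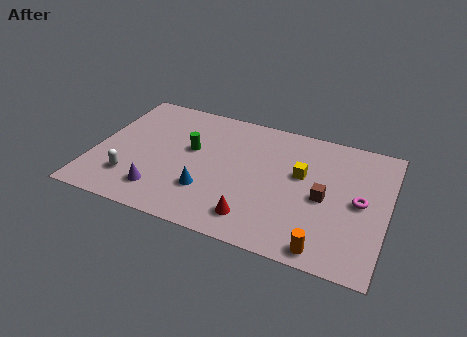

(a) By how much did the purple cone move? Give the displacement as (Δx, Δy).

(-0.8, -1.2)

The purple cone started near (4.3, 3.0) and ended near (3.5, 1.8).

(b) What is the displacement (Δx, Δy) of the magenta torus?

(2.9, -1.2)

The magenta torus was at about (10.0, 5.6) and moved to about (12.9, 4.4).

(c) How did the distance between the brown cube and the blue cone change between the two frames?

-4.5

They were about 10.2 units apart before and 5.7 after — 4.5 units closer together.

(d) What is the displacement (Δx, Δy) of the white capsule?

(0.0, -1.3)

The white capsule started near (2.0, 3.5) and ended near (2.0, 2.2).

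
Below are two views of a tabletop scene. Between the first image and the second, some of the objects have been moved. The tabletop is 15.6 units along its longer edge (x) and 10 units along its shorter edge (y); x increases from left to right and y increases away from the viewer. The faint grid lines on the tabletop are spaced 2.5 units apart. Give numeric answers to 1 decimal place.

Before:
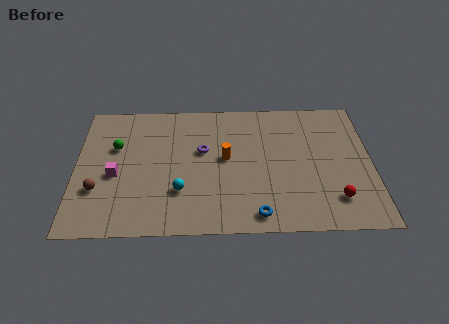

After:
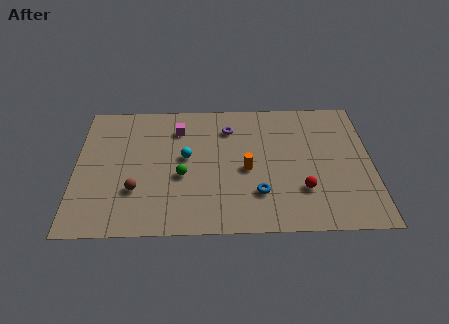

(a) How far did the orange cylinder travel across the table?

1.4

The orange cylinder was near (7.9, 5.4) before and (9.0, 4.5) after, so it travelled √(1.1² + 0.9²) ≈ 1.4 units.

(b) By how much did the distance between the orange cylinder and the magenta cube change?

-1.1

They were about 5.9 units apart before and 4.8 after — 1.1 units closer together.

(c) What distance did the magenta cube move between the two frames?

4.7

The magenta cube was near (2.1, 4.3) before and (5.4, 7.7) after, so it travelled √(3.3² + 3.4²) ≈ 4.7 units.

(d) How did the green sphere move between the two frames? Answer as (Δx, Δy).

(3.5, -2.3)

From the two frames, the green sphere sits at roughly (2.1, 6.4) before and (5.6, 4.1) after.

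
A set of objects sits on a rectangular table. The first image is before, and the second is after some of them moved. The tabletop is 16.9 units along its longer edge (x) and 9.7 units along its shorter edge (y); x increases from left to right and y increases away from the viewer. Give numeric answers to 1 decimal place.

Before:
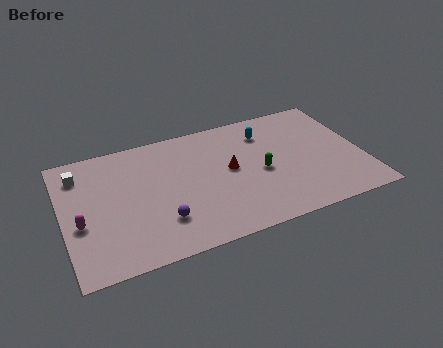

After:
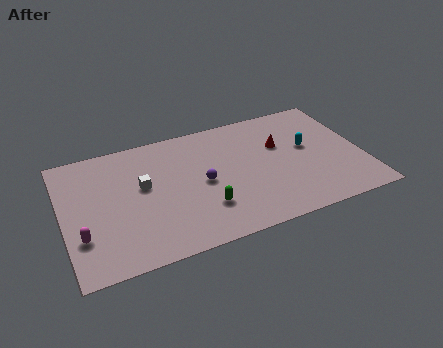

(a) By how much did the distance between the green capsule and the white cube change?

-6.2

Before: roughly 10.5 units apart; after: 4.3. That's 6.2 units closer together.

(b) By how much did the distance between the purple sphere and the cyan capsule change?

-1.9

They were about 8.1 units apart before and 6.2 after — 1.9 units closer together.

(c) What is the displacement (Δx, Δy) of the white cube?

(3.4, -2.1)

From the two frames, the white cube sits at roughly (1.1, 7.7) before and (4.5, 5.6) after.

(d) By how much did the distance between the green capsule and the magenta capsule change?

-3.4

The distance was about 10.2 in the first image and 6.8 in the second, so they moved 3.4 units closer together.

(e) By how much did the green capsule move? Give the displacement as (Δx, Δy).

(-3.4, -1.7)

The green capsule started near (11.1, 4.4) and ended near (7.7, 2.7).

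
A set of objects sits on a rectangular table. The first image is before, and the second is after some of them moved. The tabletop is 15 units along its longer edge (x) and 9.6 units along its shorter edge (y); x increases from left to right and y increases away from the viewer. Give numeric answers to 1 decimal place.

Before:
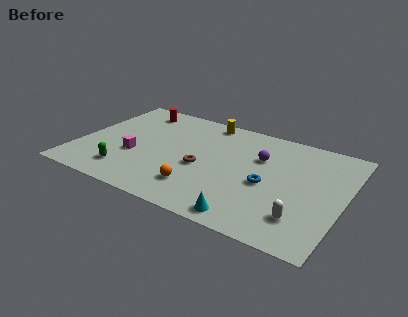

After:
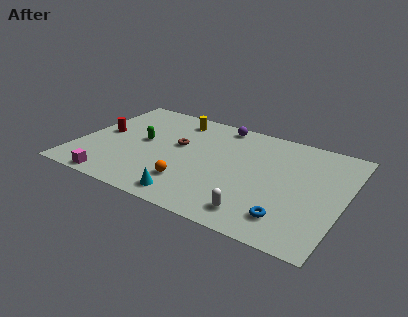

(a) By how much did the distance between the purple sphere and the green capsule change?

-3.0

They were about 8.3 units apart before and 5.3 after — 3.0 units closer together.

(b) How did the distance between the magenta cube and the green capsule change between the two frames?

+2.7

Before: roughly 1.7 units apart; after: 4.4. That's 2.7 units further apart.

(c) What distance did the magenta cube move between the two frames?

2.9

The magenta cube moved from about (3.3, 3.6) to (2.6, 0.8), a distance of √(0.7² + 2.8²) ≈ 2.9.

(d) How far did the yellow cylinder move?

1.8

The yellow cylinder moved from about (6.7, 8.6) to (5.0, 8.1), a distance of √(1.7² + 0.5²) ≈ 1.8.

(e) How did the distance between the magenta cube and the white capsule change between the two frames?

-1.8

Before: roughly 9.8 units apart; after: 8.0. That's 1.8 units closer together.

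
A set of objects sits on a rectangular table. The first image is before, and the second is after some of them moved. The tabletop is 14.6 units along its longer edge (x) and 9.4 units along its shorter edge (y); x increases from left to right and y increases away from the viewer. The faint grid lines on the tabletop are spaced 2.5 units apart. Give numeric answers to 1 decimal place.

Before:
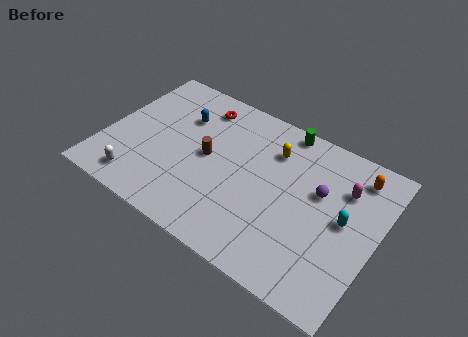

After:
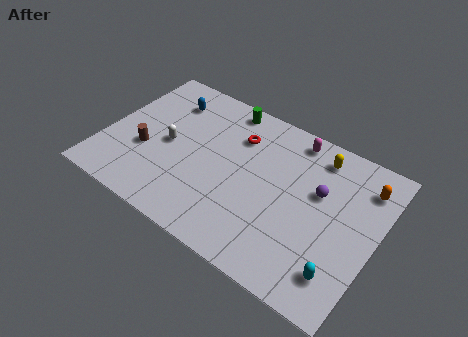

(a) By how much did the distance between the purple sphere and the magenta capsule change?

+1.6

Before: roughly 1.5 units apart; after: 3.1. That's 1.6 units further apart.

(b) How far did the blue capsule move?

1.1

The blue capsule was near (3.7, 6.6) before and (2.8, 7.3) after, so it travelled √(0.9² + 0.7²) ≈ 1.1 units.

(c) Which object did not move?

the purple sphere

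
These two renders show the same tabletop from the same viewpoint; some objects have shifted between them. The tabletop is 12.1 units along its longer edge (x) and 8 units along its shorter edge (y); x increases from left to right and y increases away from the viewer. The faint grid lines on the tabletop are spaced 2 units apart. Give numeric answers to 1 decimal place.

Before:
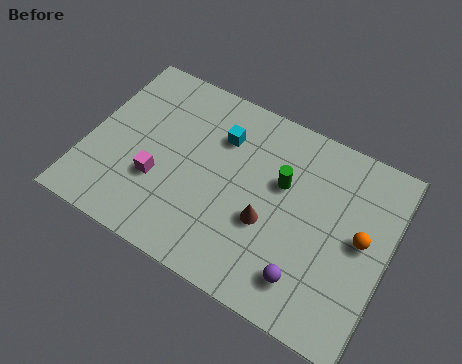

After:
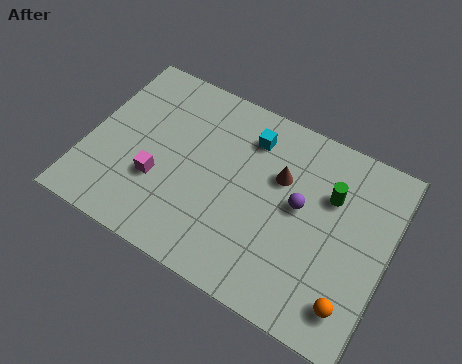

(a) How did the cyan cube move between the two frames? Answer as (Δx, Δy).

(1.1, 0.5)

The cyan cube started near (5.1, 5.8) and ended near (6.2, 6.3).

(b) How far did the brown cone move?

2.1

The brown cone moved from about (7.4, 3.1) to (7.6, 5.2), a distance of √(0.2² + 2.1²) ≈ 2.1.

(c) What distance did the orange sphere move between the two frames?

2.7

From (11.0, 4.2) to (11.0, 1.5), the orange sphere covered √(0.0² + 2.7²) ≈ 2.7 units.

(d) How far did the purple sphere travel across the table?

2.9

The purple sphere was near (9.2, 1.6) before and (8.5, 4.4) after, so it travelled √(0.7² + 2.8²) ≈ 2.9 units.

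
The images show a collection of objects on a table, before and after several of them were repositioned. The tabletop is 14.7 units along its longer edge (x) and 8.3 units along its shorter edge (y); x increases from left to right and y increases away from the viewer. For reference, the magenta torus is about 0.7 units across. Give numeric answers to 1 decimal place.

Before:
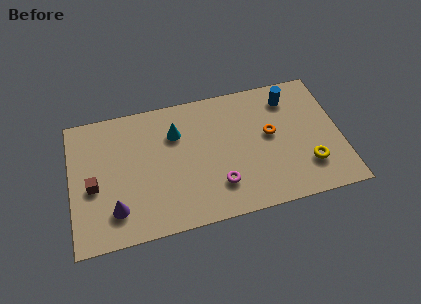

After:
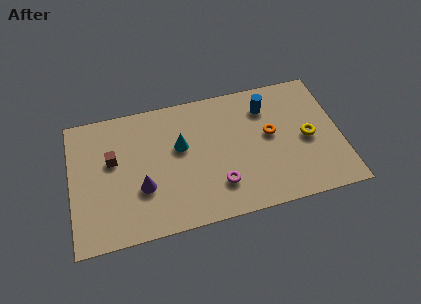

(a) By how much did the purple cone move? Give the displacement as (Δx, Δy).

(1.5, 1.0)

From the two frames, the purple cone sits at roughly (2.3, 1.9) before and (3.8, 2.9) after.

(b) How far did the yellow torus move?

1.7

The yellow torus was near (12.8, 2.2) before and (12.9, 3.9) after, so it travelled √(0.1² + 1.7²) ≈ 1.7 units.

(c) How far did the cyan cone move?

0.9

The cyan cone was near (5.8, 5.9) before and (6.0, 5.0) after, so it travelled √(0.2² + 0.9²) ≈ 0.9 units.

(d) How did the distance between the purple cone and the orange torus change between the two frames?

-1.7

Before: roughly 9.0 units apart; after: 7.3. That's 1.7 units closer together.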